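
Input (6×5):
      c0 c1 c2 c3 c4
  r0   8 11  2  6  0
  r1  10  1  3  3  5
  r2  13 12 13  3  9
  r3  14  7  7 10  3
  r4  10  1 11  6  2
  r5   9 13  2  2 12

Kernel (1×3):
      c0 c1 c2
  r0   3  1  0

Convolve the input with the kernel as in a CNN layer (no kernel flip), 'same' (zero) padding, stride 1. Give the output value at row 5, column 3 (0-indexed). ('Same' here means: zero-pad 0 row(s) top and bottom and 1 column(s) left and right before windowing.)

The receptive field on the zero-padded input at this output position is [2 2 12]. Elementwise product with the kernel and sum: 2·3 + 2·1.

8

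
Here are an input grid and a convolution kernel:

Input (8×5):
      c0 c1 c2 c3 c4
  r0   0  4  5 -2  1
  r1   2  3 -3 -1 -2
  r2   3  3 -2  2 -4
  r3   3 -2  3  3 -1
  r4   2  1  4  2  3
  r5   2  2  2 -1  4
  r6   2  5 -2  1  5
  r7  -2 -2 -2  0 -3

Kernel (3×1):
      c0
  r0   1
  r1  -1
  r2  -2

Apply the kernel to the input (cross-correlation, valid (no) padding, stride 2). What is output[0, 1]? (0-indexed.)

The receptive field on the input at this output position is [5 / -3 / -2]. Elementwise product with the kernel and sum: 5·1 + -3·-1 + -2·-2.

12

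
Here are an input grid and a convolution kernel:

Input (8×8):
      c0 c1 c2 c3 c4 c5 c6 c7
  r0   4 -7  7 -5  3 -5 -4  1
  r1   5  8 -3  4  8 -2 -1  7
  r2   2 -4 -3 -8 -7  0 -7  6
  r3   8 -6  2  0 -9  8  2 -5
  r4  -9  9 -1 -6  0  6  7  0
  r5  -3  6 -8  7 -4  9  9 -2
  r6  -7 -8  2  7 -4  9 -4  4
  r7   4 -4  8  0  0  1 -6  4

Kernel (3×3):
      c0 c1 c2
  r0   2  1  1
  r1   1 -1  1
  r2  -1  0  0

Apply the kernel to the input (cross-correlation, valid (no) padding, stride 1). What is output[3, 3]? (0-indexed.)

The receptive field on the input at this output position is [0 -9 8 / -6 0 6 / 7 -4 9]. Elementwise product with the kernel and sum: 0·2 + -9·1 + 8·1 + -6·1 + 0·-1 + 6·1 + 7·-1.

-8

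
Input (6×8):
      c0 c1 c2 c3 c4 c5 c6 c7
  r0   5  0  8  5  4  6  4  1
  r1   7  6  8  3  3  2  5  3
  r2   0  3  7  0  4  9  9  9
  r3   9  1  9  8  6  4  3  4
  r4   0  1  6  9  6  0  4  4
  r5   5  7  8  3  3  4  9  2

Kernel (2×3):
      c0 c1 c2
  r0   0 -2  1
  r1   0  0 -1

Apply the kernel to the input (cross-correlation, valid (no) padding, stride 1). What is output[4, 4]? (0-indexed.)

-5

The receptive field on the input at this output position is [6 0 4 / 3 4 9]. Elementwise product with the kernel and sum: 0·-2 + 4·1 + 9·-1.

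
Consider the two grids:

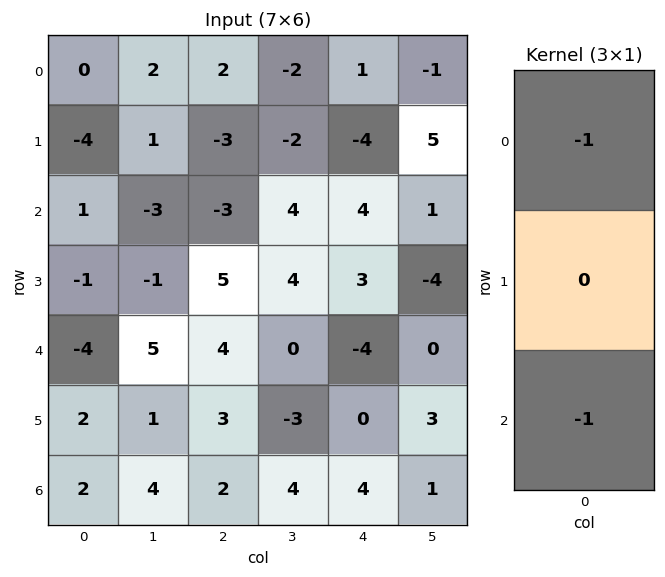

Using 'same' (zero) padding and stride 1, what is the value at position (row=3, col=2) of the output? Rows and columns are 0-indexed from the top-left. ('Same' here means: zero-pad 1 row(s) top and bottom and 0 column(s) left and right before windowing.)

The receptive field on the zero-padded input at this output position is [-3 / 5 / 4]. Elementwise product with the kernel and sum: -3·-1 + 4·-1.

-1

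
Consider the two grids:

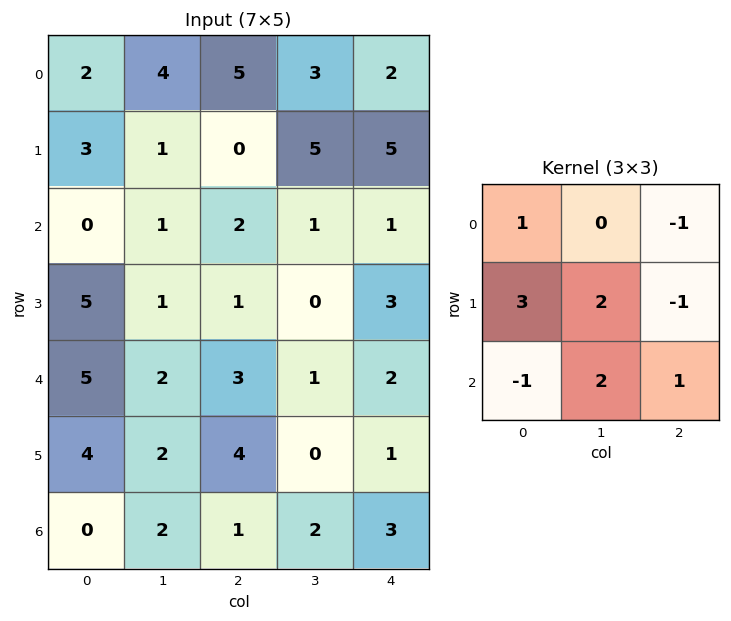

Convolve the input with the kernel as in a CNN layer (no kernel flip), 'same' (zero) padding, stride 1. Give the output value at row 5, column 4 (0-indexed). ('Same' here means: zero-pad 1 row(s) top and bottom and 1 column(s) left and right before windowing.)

7

The receptive field on the zero-padded input at this output position is [1 2 0 / 0 1 0 / 2 3 0]. Elementwise product with the kernel and sum: 1·1 + 0·-1 + 0·3 + 1·2 + 0·-1 + 2·-1 + 3·2 + 0·1.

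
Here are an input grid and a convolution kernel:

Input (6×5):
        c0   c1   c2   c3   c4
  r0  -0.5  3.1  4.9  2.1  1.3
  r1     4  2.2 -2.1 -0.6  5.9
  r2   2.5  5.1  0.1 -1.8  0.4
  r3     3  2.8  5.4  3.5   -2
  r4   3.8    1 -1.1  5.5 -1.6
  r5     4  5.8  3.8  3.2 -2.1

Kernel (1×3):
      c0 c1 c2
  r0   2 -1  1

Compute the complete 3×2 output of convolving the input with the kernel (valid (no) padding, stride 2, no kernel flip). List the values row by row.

0.8 9
0 2.4
5.5 -9.3

Output[0,0]: The receptive field on the input at this output position is [-0.5 3.1 4.9]. Elementwise product with the kernel and sum: -0.5·2 + 3.1·-1 + 4.9·1.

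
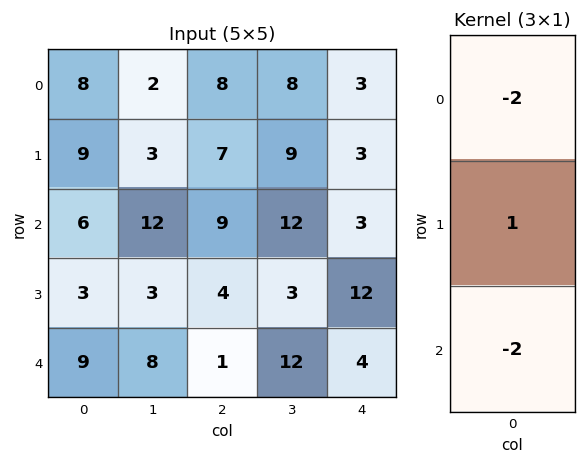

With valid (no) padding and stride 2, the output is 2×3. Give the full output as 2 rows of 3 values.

-19 -27 -9
-27 -16 -2

Output[0,0]: The receptive field on the input at this output position is [8 / 9 / 6]. Elementwise product with the kernel and sum: 8·-2 + 9·1 + 6·-2.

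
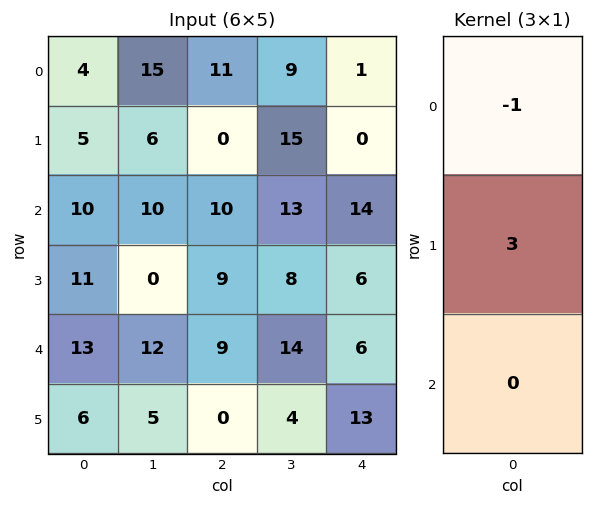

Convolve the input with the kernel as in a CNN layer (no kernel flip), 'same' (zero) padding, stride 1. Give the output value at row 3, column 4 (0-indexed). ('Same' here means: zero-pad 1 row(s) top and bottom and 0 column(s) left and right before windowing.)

The receptive field on the zero-padded input at this output position is [14 / 6 / 6]. Elementwise product with the kernel and sum: 14·-1 + 6·3.

4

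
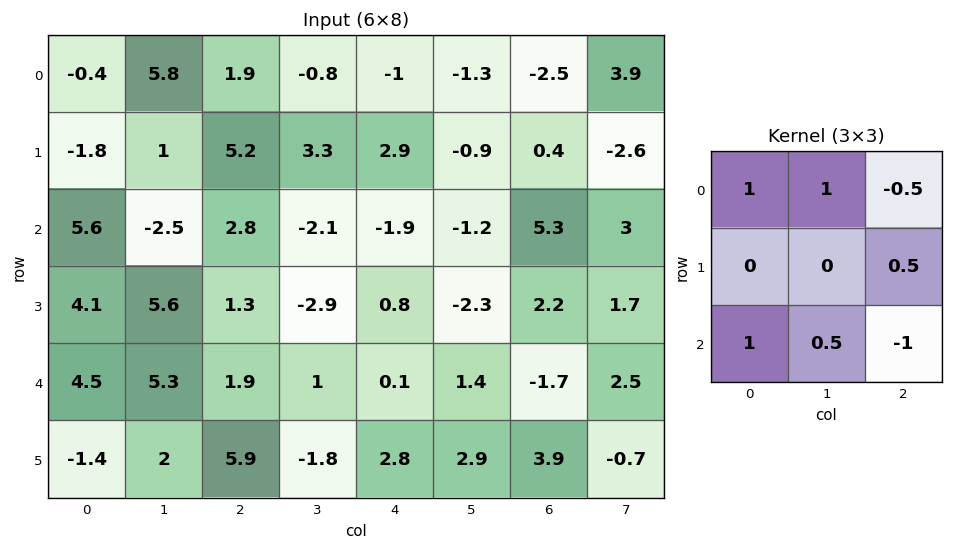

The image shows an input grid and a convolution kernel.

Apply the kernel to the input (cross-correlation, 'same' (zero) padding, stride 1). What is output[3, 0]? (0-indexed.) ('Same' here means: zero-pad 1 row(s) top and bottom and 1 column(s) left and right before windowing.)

6.6

The receptive field on the zero-padded input at this output position is [0 5.6 -2.5 / 0 4.1 5.6 / 0 4.5 5.3]. Elementwise product with the kernel and sum: 0·1 + 5.6·1 + -2.5·-0.5 + 5.6·0.5 + 0·1 + 4.5·0.5 + 5.3·-1.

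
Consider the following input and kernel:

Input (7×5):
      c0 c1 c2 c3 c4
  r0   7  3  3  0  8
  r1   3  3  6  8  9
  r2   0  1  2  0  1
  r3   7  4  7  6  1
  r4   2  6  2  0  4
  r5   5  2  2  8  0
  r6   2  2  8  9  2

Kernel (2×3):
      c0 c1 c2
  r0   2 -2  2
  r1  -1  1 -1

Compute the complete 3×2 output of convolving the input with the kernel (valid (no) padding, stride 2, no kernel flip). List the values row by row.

8 15
-8 4
-9 18

Output[0,0]: The receptive field on the input at this output position is [7 3 3 / 3 3 6]. Elementwise product with the kernel and sum: 7·2 + 3·-2 + 3·2 + 3·-1 + 3·1 + 6·-1.
Output[0,1]: The receptive field on the input at this output position is [3 0 8 / 6 8 9]. Elementwise product with the kernel and sum: 3·2 + 0·-2 + 8·2 + 6·-1 + 8·1 + 9·-1.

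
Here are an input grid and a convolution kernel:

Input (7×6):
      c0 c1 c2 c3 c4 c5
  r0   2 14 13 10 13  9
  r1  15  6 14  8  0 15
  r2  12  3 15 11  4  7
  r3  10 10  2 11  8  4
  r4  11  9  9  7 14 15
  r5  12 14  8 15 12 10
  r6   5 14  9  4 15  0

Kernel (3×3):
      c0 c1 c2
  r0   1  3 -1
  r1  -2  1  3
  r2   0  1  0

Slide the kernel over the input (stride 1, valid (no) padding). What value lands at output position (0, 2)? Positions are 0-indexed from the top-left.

21

The receptive field on the input at this output position is [13 10 13 / 14 8 0 / 15 11 4]. Elementwise product with the kernel and sum: 13·1 + 10·3 + 13·-1 + 14·-2 + 8·1 + 0·3 + 11·1.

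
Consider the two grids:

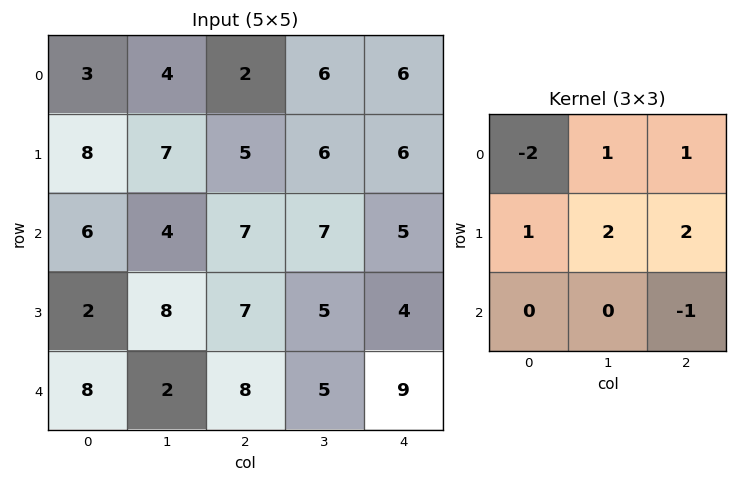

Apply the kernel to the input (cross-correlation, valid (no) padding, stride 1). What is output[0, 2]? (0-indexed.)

32

The receptive field on the input at this output position is [2 6 6 / 5 6 6 / 7 7 5]. Elementwise product with the kernel and sum: 2·-2 + 6·1 + 6·1 + 5·1 + 6·2 + 6·2 + 5·-1.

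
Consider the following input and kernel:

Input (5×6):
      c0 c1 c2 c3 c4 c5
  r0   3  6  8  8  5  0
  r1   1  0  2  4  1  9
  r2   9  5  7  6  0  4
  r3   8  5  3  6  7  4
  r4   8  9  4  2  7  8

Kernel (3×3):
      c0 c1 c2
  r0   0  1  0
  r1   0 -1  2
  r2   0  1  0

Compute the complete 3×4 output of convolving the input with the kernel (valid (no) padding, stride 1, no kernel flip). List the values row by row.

15 21 12 22
14 10 4 16
15 20 16 8

Output[0,0]: The receptive field on the input at this output position is [3 6 8 / 1 0 2 / 9 5 7]. Elementwise product with the kernel and sum: 6·1 + 0·-1 + 2·2 + 5·1.
Output[0,1]: The receptive field on the input at this output position is [6 8 8 / 0 2 4 / 5 7 6]. Elementwise product with the kernel and sum: 8·1 + 2·-1 + 4·2 + 7·1.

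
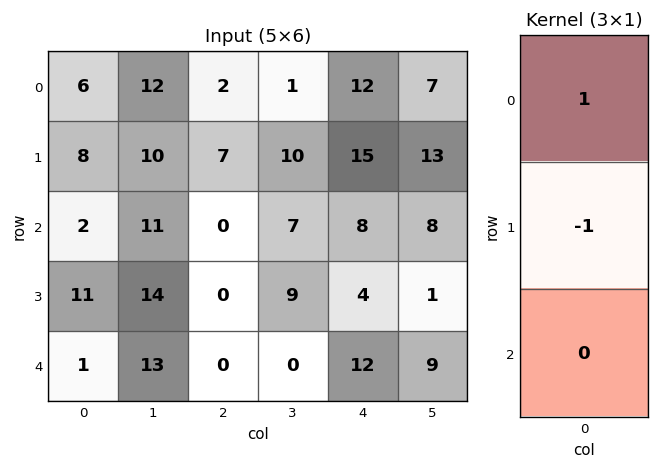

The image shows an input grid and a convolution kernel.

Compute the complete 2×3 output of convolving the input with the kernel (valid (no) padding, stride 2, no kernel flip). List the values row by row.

Output[0,0]: The receptive field on the input at this output position is [6 / 8 / 2]. Elementwise product with the kernel and sum: 6·1 + 8·-1.
Output[0,1]: The receptive field on the input at this output position is [2 / 7 / 0]. Elementwise product with the kernel and sum: 2·1 + 7·-1.

-2 -5 -3
-9 0 4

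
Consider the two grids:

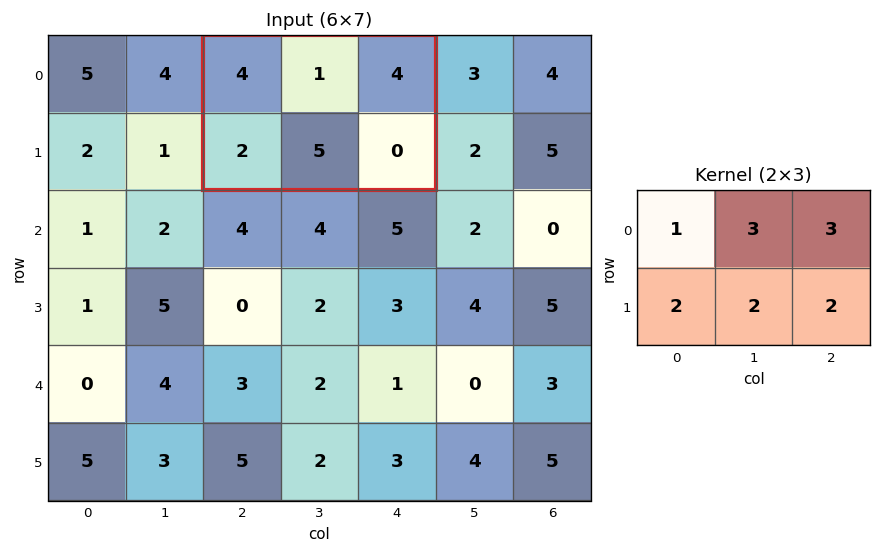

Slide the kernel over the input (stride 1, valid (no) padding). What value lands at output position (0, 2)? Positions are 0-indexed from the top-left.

The receptive field on the input at this output position is [4 1 4 / 2 5 0]. Elementwise product with the kernel and sum: 4·1 + 1·3 + 4·3 + 2·2 + 5·2 + 0·2.

33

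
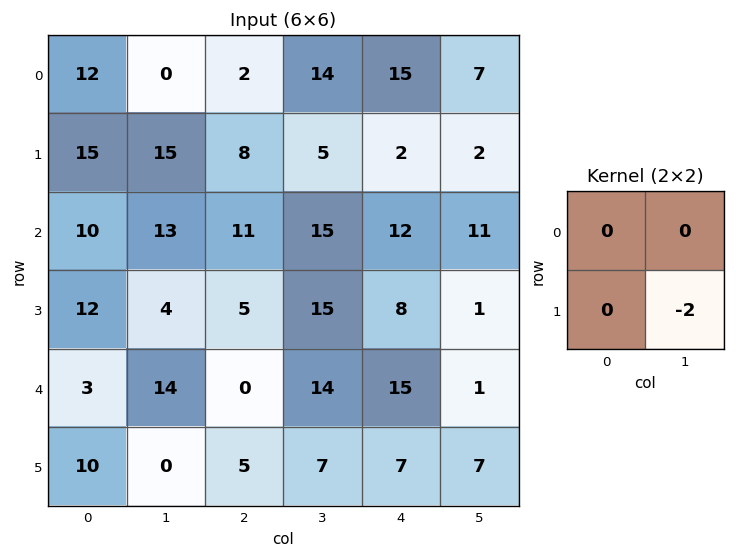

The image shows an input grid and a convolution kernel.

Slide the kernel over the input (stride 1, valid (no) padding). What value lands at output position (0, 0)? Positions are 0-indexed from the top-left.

-30

The receptive field on the input at this output position is [12 0 / 15 15]. Elementwise product with the kernel and sum: 15·-2.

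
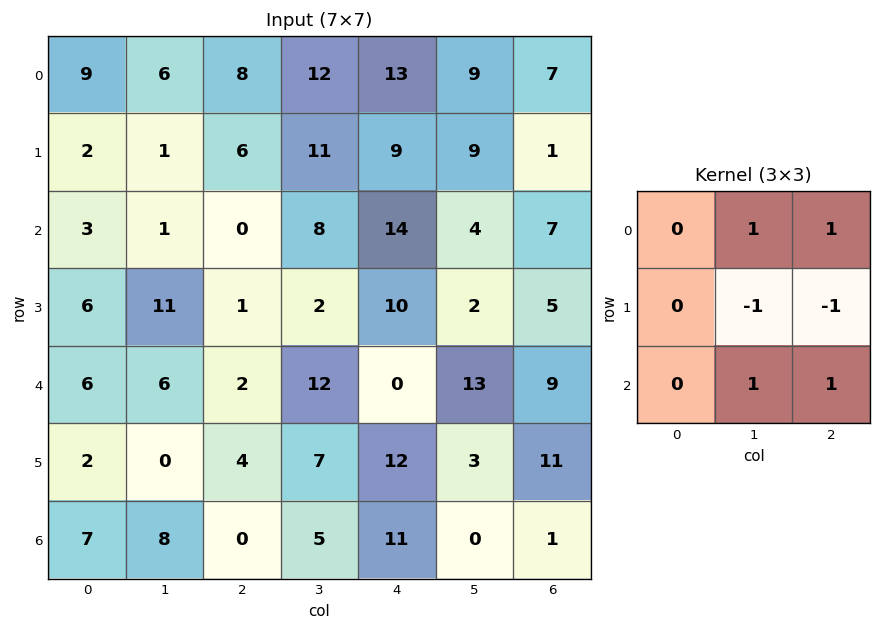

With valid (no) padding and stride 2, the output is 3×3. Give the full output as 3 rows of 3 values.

Output[0,0]: The receptive field on the input at this output position is [9 6 8 / 2 1 6 / 3 1 0]. Elementwise product with the kernel and sum: 6·1 + 8·1 + 1·-1 + 6·-1 + 1·1 + 0·1.
Output[0,1]: The receptive field on the input at this output position is [8 12 13 / 6 11 9 / 0 8 14]. Elementwise product with the kernel and sum: 12·1 + 13·1 + 11·-1 + 9·-1 + 8·1 + 14·1.

8 27 17
-3 22 26
12 9 9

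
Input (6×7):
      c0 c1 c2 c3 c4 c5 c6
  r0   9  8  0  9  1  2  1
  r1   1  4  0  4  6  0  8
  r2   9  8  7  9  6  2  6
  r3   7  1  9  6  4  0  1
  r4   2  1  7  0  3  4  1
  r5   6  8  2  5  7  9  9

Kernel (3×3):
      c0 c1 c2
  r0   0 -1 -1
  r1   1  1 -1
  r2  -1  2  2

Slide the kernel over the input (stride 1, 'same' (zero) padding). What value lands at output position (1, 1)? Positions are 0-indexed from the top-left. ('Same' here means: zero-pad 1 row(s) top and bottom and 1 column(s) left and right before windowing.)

The receptive field on the zero-padded input at this output position is [9 8 0 / 1 4 0 / 9 8 7]. Elementwise product with the kernel and sum: 8·-1 + 0·-1 + 1·1 + 4·1 + 0·-1 + 9·-1 + 8·2 + 7·2.

18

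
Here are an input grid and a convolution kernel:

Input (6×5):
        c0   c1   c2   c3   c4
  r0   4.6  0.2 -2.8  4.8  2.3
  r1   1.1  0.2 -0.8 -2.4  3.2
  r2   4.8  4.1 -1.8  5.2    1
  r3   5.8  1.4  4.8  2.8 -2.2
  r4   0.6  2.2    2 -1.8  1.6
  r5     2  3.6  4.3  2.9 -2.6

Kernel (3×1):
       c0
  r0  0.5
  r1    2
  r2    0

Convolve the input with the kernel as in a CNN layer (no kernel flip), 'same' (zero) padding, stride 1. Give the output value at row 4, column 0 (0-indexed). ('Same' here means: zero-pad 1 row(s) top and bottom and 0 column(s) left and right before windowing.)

4.1

The receptive field on the zero-padded input at this output position is [5.8 / 0.6 / 2]. Elementwise product with the kernel and sum: 5.8·0.5 + 0.6·2.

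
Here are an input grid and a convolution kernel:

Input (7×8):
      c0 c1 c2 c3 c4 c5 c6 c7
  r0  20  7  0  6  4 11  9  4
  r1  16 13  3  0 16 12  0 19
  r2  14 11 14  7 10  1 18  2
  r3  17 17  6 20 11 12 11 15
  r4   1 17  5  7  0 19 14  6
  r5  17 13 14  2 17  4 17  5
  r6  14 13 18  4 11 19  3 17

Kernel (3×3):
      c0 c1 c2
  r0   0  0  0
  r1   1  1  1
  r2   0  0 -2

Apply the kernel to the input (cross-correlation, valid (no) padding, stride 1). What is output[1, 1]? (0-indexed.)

The receptive field on the input at this output position is [13 3 0 / 11 14 7 / 17 6 20]. Elementwise product with the kernel and sum: 11·1 + 14·1 + 7·1 + 20·-2.

-8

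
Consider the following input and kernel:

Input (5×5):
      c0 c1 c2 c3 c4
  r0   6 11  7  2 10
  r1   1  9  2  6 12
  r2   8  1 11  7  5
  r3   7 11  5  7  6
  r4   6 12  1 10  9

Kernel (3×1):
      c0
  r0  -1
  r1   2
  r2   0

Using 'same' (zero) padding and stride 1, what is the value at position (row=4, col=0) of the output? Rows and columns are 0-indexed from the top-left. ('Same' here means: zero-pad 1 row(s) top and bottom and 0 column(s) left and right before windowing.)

5

The receptive field on the zero-padded input at this output position is [7 / 6 / 0]. Elementwise product with the kernel and sum: 7·-1 + 6·2.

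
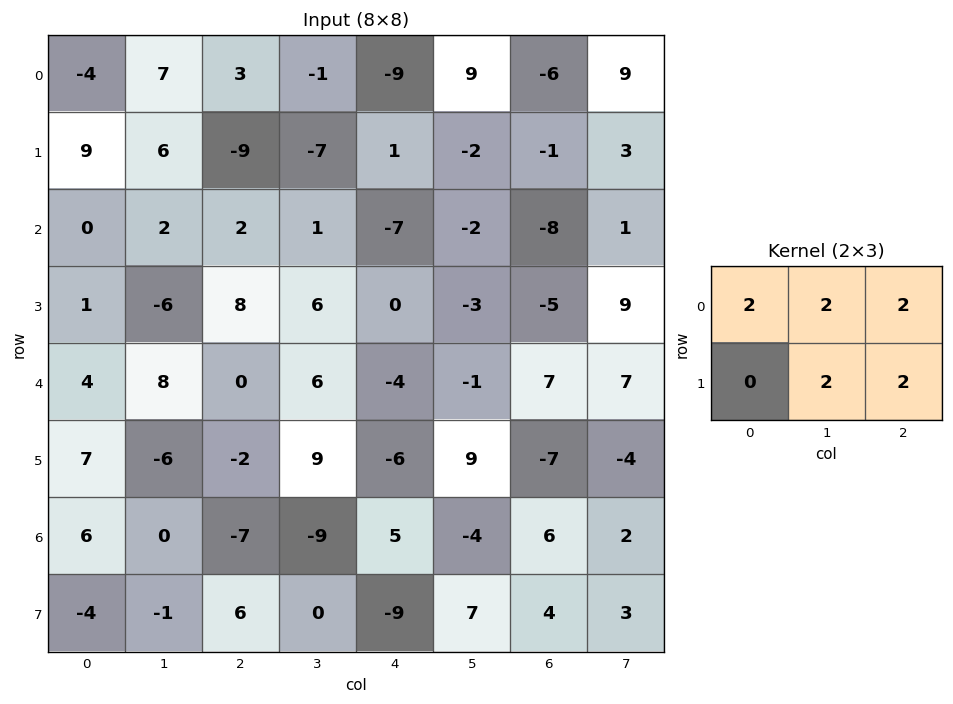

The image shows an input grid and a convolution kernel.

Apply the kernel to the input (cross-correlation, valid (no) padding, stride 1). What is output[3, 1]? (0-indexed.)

28

The receptive field on the input at this output position is [-6 8 6 / 8 0 6]. Elementwise product with the kernel and sum: -6·2 + 8·2 + 6·2 + 0·2 + 6·2.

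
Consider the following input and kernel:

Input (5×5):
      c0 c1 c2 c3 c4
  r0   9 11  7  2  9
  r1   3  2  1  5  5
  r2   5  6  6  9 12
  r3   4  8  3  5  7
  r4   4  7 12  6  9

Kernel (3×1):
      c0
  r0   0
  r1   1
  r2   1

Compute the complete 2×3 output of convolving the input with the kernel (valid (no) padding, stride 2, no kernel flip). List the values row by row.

Output[0,0]: The receptive field on the input at this output position is [9 / 3 / 5]. Elementwise product with the kernel and sum: 3·1 + 5·1.
Output[0,1]: The receptive field on the input at this output position is [7 / 1 / 6]. Elementwise product with the kernel and sum: 1·1 + 6·1.

8 7 17
8 15 16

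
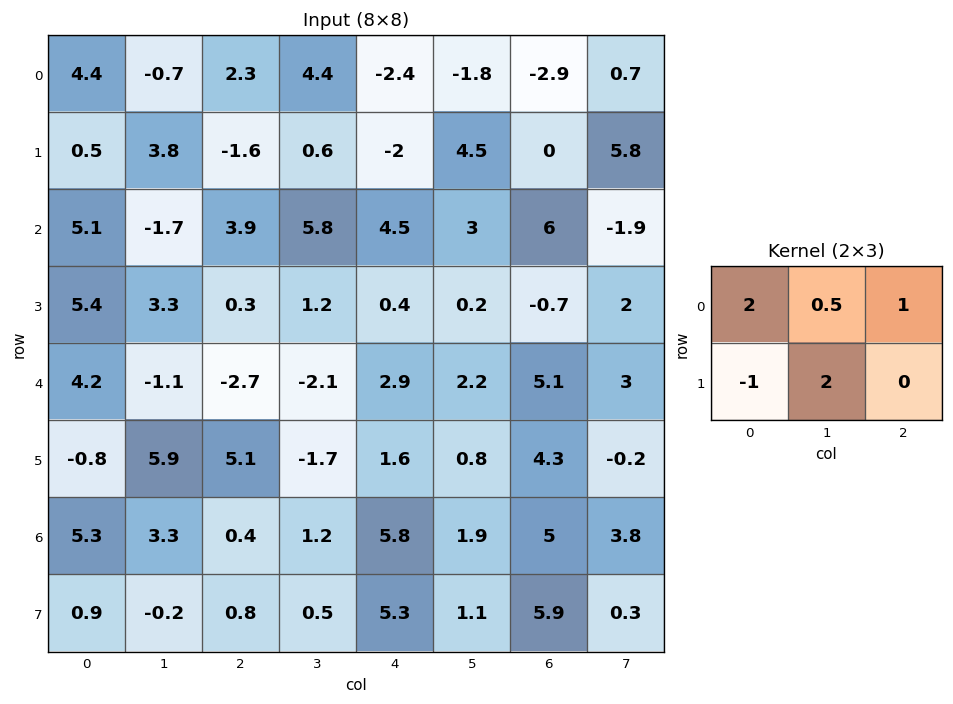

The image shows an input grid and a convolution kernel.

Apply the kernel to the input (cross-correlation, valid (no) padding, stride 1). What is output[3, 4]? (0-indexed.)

1.7

The receptive field on the input at this output position is [0.4 0.2 -0.7 / 2.9 2.2 5.1]. Elementwise product with the kernel and sum: 0.4·2 + 0.2·0.5 + -0.7·1 + 2.9·-1 + 2.2·2.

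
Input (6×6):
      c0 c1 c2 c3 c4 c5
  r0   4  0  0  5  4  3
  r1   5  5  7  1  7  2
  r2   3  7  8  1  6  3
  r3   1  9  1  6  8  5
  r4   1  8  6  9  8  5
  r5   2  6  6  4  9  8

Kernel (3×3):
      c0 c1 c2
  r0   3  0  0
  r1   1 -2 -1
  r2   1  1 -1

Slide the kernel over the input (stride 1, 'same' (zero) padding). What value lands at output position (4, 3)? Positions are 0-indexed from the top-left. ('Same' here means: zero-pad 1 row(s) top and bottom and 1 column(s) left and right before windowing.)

The receptive field on the zero-padded input at this output position is [1 6 8 / 6 9 8 / 6 4 9]. Elementwise product with the kernel and sum: 1·3 + 6·1 + 9·-2 + 8·-1 + 6·1 + 4·1 + 9·-1.

-16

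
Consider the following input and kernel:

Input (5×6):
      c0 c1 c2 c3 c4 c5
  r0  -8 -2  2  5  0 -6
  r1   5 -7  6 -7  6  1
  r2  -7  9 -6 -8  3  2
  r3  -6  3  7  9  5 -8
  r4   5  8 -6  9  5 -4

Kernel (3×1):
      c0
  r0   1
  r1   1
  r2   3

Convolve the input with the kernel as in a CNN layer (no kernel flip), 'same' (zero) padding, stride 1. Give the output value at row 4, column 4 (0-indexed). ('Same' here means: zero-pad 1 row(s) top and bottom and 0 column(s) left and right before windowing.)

The receptive field on the zero-padded input at this output position is [5 / 5 / 0]. Elementwise product with the kernel and sum: 5·1 + 5·1 + 0·3.

10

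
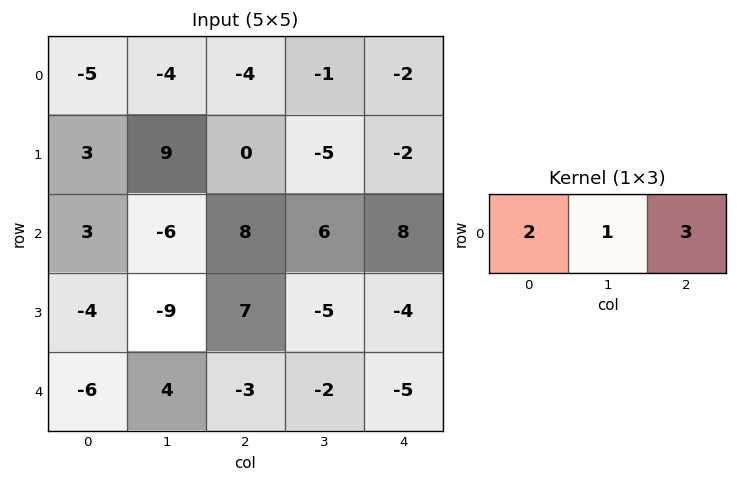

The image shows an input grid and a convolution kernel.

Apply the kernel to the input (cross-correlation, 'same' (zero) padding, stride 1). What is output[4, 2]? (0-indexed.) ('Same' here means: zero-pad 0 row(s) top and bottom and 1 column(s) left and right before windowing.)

-1

The receptive field on the zero-padded input at this output position is [4 -3 -2]. Elementwise product with the kernel and sum: 4·2 + -3·1 + -2·3.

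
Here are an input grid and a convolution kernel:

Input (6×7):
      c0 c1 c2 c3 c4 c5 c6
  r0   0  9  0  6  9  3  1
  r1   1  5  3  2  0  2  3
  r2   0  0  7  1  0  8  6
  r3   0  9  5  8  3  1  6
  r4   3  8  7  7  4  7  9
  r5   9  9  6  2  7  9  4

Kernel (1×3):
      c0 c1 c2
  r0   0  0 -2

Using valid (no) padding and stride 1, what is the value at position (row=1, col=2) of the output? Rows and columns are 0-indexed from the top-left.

The receptive field on the input at this output position is [3 2 0]. Elementwise product with the kernel and sum: 0·-2.

0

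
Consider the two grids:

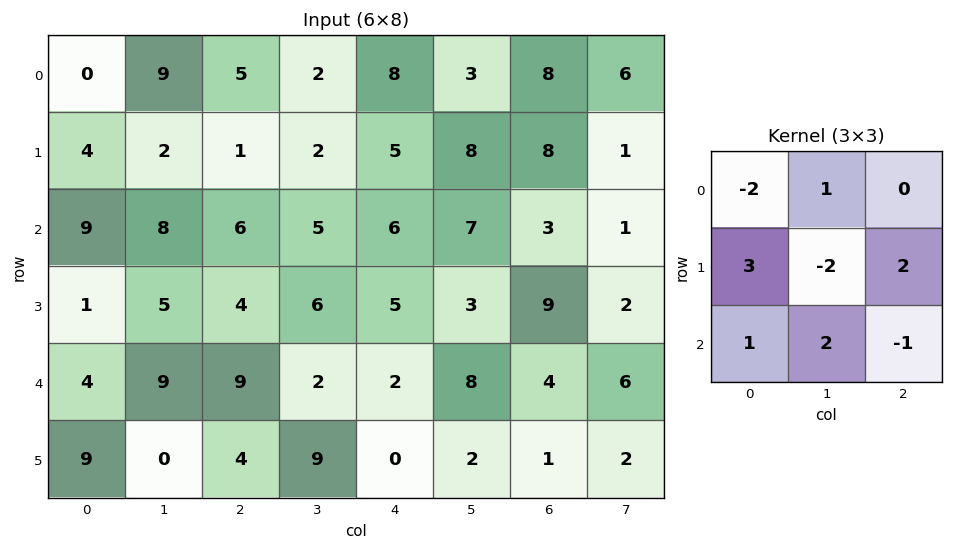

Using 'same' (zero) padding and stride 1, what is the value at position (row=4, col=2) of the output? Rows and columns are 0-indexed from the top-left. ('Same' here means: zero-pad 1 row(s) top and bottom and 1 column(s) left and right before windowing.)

The receptive field on the zero-padded input at this output position is [5 4 6 / 9 9 2 / 0 4 9]. Elementwise product with the kernel and sum: 5·-2 + 4·1 + 9·3 + 9·-2 + 2·2 + 0·1 + 4·2 + 9·-1.

6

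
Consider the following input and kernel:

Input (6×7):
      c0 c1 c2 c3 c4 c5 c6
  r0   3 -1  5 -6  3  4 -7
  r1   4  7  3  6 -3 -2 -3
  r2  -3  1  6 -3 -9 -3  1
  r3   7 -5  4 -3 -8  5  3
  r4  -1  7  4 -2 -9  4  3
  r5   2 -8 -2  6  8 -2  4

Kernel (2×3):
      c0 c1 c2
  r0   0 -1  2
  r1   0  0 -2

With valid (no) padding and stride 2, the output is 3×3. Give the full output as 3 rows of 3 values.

5 18 -12
3 1 -1
5 -32 -6

Output[0,0]: The receptive field on the input at this output position is [3 -1 5 / 4 7 3]. Elementwise product with the kernel and sum: -1·-1 + 5·2 + 3·-2.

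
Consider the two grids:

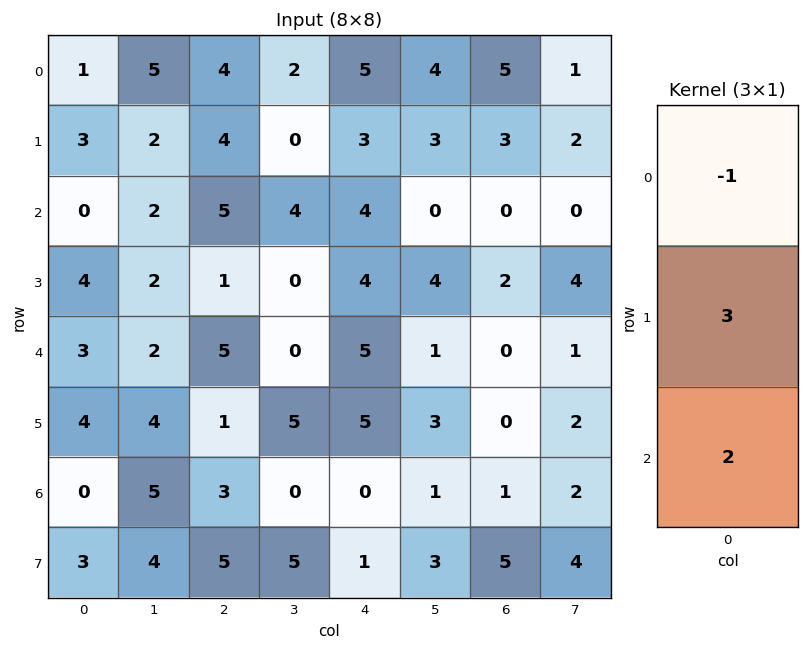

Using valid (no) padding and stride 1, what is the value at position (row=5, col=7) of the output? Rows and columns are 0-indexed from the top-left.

12

The receptive field on the input at this output position is [2 / 2 / 4]. Elementwise product with the kernel and sum: 2·-1 + 2·3 + 4·2.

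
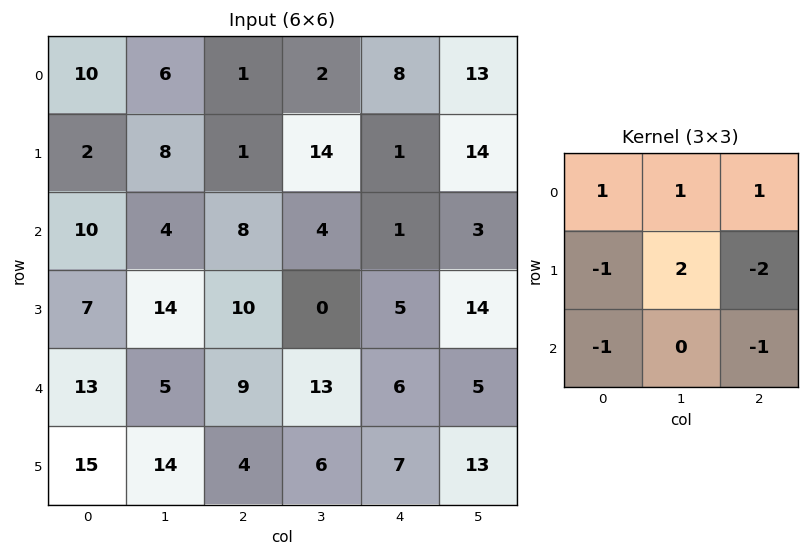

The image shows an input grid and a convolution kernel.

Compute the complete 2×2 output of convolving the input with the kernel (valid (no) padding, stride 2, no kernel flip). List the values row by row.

Output[0,0]: The receptive field on the input at this output position is [10 6 1 / 2 8 1 / 10 4 8]. Elementwise product with the kernel and sum: 10·1 + 6·1 + 1·1 + 2·-1 + 8·2 + 1·-2 + 10·-1 + 8·-1.

11 27
1 -22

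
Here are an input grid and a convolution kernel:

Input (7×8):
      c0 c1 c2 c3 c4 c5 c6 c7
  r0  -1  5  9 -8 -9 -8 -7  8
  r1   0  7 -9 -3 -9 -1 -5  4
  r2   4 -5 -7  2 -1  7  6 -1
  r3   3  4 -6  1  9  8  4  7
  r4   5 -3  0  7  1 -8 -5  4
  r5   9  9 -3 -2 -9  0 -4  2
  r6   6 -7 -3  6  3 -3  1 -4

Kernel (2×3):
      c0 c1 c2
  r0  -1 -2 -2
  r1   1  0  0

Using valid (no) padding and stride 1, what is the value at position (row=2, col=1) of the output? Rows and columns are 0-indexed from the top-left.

19

The receptive field on the input at this output position is [-5 -7 2 / 4 -6 1]. Elementwise product with the kernel and sum: -5·-1 + -7·-2 + 2·-2 + 4·1.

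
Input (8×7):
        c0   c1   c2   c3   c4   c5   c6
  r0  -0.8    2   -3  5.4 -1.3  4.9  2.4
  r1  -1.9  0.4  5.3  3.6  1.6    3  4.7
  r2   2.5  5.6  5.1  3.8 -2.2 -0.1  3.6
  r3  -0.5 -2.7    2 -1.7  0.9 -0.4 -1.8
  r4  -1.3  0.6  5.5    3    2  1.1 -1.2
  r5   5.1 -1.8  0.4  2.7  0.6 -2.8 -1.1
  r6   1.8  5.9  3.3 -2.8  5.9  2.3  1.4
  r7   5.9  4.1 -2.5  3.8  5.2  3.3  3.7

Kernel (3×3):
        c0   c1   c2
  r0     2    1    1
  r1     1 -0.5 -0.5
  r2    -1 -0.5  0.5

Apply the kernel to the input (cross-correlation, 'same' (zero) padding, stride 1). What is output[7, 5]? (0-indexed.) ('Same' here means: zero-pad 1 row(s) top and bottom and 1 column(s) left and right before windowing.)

17.2

The receptive field on the zero-padded input at this output position is [5.9 2.3 1.4 / 5.2 3.3 3.7 / 0 0 0]. Elementwise product with the kernel and sum: 5.9·2 + 2.3·1 + 1.4·1 + 5.2·1 + 3.3·-0.5 + 3.7·-0.5 + 0·-1 + 0·-0.5 + 0·0.5.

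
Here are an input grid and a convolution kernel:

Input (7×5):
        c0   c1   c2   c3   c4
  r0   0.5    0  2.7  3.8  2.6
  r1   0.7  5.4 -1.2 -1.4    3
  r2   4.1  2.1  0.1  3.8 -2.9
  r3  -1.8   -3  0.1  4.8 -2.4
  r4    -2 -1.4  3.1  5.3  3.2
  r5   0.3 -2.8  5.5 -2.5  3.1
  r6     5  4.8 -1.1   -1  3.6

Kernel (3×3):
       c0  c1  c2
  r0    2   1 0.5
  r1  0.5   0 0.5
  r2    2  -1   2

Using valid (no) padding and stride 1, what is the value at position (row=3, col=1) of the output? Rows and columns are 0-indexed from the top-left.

The receptive field on the input at this output position is [-3 0.1 4.8 / -1.4 3.1 5.3 / -2.8 5.5 -2.5]. Elementwise product with the kernel and sum: -3·2 + 0.1·1 + 4.8·0.5 + -1.4·0.5 + 5.3·0.5 + -2.8·2 + 5.5·-1 + -2.5·2.

-17.65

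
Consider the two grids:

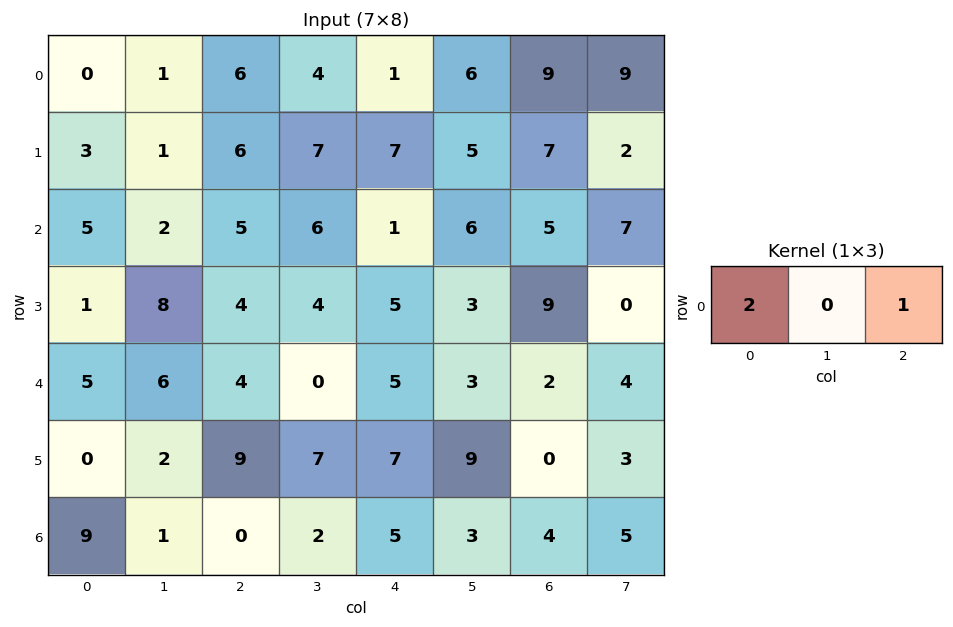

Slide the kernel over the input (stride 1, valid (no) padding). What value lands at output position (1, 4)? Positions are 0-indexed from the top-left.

The receptive field on the input at this output position is [7 5 7]. Elementwise product with the kernel and sum: 7·2 + 7·1.

21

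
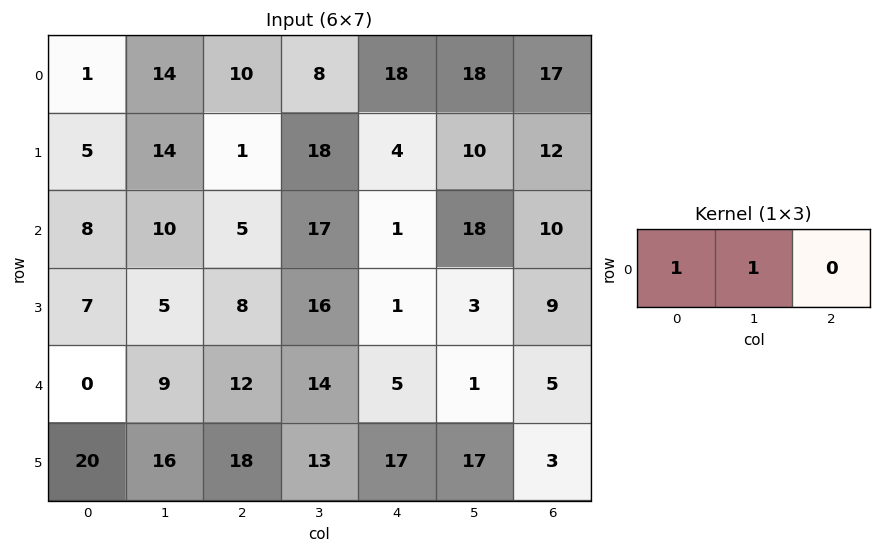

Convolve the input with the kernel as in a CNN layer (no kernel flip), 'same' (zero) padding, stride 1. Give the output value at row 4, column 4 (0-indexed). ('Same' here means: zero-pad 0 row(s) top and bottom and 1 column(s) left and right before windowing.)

The receptive field on the zero-padded input at this output position is [14 5 1]. Elementwise product with the kernel and sum: 14·1 + 5·1.

19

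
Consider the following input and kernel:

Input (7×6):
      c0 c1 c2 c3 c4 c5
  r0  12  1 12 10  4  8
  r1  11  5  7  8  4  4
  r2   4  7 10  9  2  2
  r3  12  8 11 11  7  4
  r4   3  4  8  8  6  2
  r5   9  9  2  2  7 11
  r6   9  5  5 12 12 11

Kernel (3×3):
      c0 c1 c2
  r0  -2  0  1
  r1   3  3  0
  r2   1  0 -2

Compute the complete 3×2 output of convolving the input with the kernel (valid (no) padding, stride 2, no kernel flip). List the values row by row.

Output[0,0]: The receptive field on the input at this output position is [12 1 12 / 11 5 7 / 4 7 10]. Elementwise product with the kernel and sum: 12·-2 + 12·1 + 11·3 + 5·3 + 4·1 + 10·-2.
Output[0,1]: The receptive field on the input at this output position is [12 10 4 / 7 8 4 / 10 9 2]. Elementwise product with the kernel and sum: 12·-2 + 4·1 + 7·3 + 8·3 + 10·1 + 2·-2.

20 31
49 44
55 -17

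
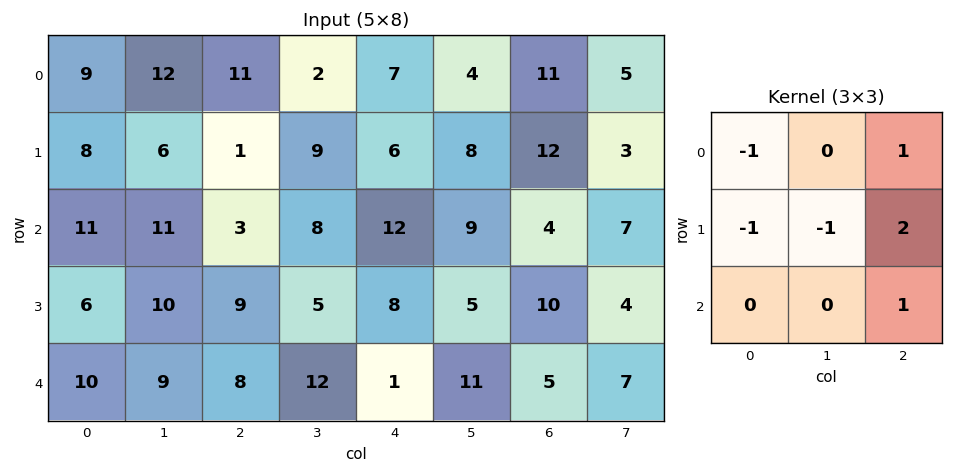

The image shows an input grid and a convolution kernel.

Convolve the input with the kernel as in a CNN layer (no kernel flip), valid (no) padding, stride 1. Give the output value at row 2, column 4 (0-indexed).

4

The receptive field on the input at this output position is [12 9 4 / 8 5 10 / 1 11 5]. Elementwise product with the kernel and sum: 12·-1 + 4·1 + 8·-1 + 5·-1 + 10·2 + 5·1.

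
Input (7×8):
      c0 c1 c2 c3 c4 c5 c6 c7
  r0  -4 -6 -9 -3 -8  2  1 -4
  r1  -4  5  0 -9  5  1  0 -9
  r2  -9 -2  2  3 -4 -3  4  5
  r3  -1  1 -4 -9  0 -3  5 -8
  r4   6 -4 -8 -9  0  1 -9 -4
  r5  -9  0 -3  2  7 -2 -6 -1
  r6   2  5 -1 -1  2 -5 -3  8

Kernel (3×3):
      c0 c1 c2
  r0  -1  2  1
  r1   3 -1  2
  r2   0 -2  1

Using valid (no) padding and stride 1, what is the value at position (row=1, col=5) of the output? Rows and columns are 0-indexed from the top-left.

The receptive field on the input at this output position is [1 0 -9 / -3 4 5 / -3 5 -8]. Elementwise product with the kernel and sum: 1·-1 + 0·2 + -9·1 + -3·3 + 4·-1 + 5·2 + 5·-2 + -8·1.

-31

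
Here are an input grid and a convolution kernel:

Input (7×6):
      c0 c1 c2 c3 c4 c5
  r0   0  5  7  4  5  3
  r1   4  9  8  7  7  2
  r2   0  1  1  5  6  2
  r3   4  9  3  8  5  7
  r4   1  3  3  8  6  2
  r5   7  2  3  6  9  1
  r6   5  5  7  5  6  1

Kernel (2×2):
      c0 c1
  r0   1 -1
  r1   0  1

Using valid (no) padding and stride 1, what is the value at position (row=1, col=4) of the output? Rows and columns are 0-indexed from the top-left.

7

The receptive field on the input at this output position is [7 2 / 6 2]. Elementwise product with the kernel and sum: 7·1 + 2·-1 + 2·1.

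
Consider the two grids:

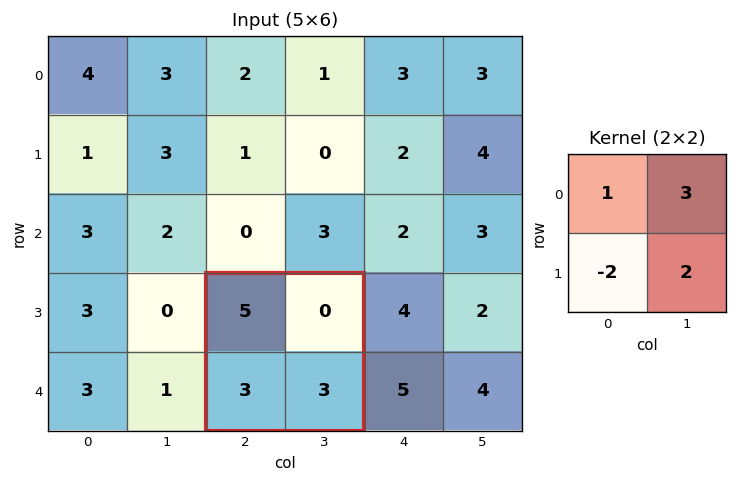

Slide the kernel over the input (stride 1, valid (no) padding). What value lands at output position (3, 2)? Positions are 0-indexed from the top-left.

5

The receptive field on the input at this output position is [5 0 / 3 3]. Elementwise product with the kernel and sum: 5·1 + 0·3 + 3·-2 + 3·2.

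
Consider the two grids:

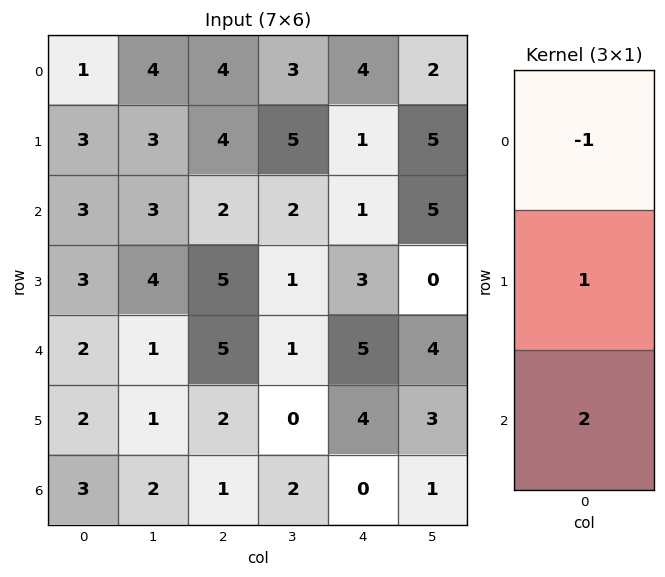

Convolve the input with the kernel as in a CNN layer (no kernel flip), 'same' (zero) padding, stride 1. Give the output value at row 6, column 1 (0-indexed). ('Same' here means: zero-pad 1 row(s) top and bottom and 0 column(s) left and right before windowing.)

The receptive field on the zero-padded input at this output position is [1 / 2 / 0]. Elementwise product with the kernel and sum: 1·-1 + 2·1 + 0·2.

1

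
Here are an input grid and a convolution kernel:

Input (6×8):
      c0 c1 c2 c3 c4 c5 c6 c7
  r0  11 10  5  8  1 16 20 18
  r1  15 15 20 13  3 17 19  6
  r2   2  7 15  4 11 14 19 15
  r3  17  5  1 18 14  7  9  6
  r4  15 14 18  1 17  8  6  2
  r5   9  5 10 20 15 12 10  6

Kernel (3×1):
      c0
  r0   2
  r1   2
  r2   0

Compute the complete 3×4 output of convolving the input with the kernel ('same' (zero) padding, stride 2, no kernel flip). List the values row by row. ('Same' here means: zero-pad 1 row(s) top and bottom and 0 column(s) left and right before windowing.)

22 10 2 40
34 70 28 76
64 38 62 30

Output[0,0]: The receptive field on the zero-padded input at this output position is [0 / 11 / 15]. Elementwise product with the kernel and sum: 0·2 + 11·2.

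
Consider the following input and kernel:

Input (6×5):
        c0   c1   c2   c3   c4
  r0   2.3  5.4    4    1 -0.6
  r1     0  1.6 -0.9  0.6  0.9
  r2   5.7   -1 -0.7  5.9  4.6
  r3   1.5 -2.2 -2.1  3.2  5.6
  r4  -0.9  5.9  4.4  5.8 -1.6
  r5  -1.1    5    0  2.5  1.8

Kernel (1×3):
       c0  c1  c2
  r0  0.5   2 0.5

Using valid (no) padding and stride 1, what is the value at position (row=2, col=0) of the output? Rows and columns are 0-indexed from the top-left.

0.5

The receptive field on the input at this output position is [5.7 -1 -0.7]. Elementwise product with the kernel and sum: 5.7·0.5 + -1·2 + -0.7·0.5.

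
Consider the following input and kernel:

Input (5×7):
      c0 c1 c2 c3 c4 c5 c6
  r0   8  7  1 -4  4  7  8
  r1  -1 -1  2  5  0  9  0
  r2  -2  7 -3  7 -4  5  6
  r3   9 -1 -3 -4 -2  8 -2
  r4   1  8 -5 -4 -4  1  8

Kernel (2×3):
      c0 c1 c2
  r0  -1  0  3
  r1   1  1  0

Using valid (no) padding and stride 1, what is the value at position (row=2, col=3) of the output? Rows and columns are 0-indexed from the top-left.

The receptive field on the input at this output position is [7 -4 5 / -4 -2 8]. Elementwise product with the kernel and sum: 7·-1 + 5·3 + -4·1 + -2·1.

2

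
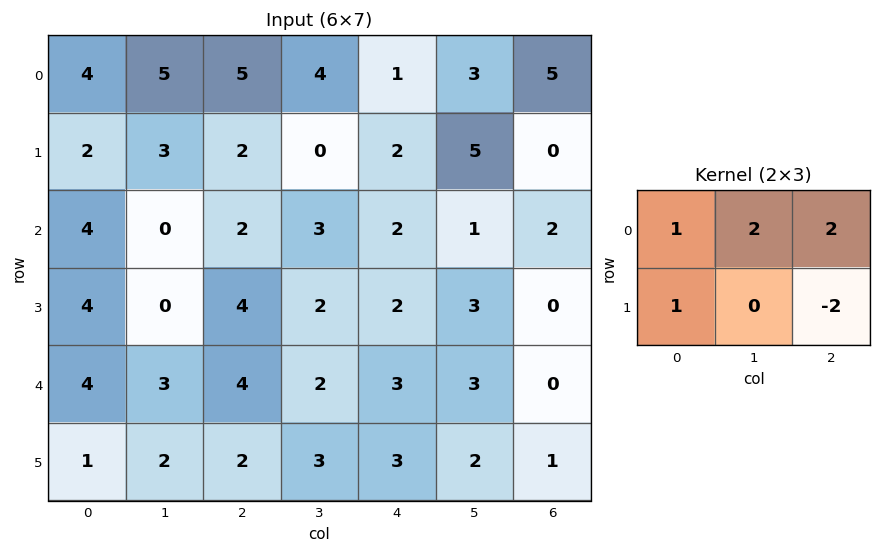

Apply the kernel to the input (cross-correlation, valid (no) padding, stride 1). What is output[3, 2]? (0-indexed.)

10

The receptive field on the input at this output position is [4 2 2 / 4 2 3]. Elementwise product with the kernel and sum: 4·1 + 2·2 + 2·2 + 4·1 + 3·-2.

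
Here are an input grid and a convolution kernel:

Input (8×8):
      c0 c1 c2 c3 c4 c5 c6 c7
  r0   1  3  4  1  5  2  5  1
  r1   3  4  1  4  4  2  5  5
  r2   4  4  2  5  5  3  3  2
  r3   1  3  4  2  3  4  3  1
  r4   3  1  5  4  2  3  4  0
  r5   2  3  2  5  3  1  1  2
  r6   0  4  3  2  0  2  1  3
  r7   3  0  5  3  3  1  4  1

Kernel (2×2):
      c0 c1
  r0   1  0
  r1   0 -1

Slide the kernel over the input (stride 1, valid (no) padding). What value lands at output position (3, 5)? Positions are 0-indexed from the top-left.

The receptive field on the input at this output position is [4 3 / 3 4]. Elementwise product with the kernel and sum: 4·1 + 4·-1.

0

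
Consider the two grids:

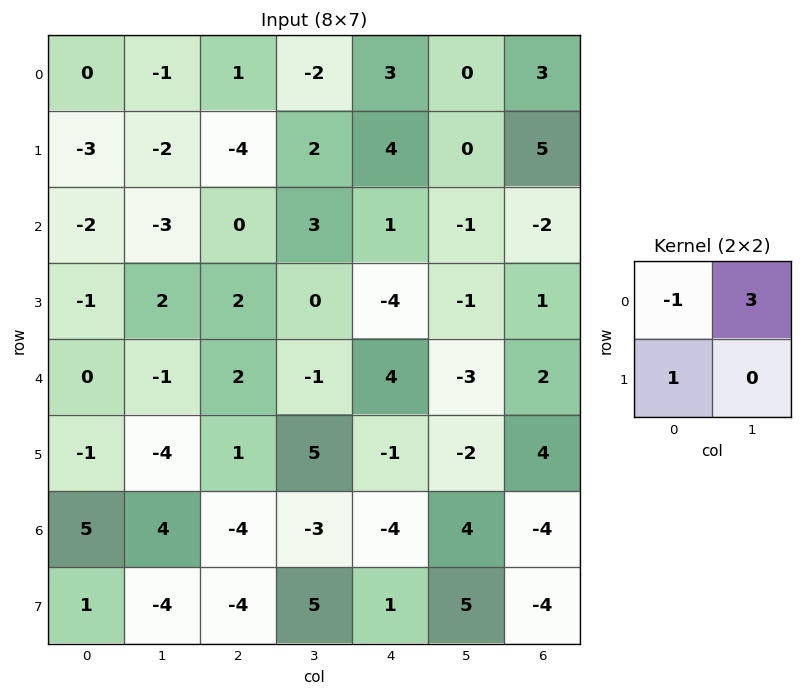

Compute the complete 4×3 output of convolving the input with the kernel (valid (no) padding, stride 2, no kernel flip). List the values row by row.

-6 -11 1
-8 11 -8
-4 -4 -14
8 -9 17

Output[0,0]: The receptive field on the input at this output position is [0 -1 / -3 -2]. Elementwise product with the kernel and sum: 0·-1 + -1·3 + -3·1.
Output[0,1]: The receptive field on the input at this output position is [1 -2 / -4 2]. Elementwise product with the kernel and sum: 1·-1 + -2·3 + -4·1.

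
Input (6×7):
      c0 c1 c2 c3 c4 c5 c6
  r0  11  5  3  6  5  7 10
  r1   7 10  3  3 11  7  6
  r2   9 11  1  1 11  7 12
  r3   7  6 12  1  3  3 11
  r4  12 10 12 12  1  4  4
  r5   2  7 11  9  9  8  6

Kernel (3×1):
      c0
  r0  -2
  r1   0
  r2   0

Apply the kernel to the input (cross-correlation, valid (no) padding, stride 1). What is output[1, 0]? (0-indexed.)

The receptive field on the input at this output position is [7 / 9 / 7]. Elementwise product with the kernel and sum: 7·-2.

-14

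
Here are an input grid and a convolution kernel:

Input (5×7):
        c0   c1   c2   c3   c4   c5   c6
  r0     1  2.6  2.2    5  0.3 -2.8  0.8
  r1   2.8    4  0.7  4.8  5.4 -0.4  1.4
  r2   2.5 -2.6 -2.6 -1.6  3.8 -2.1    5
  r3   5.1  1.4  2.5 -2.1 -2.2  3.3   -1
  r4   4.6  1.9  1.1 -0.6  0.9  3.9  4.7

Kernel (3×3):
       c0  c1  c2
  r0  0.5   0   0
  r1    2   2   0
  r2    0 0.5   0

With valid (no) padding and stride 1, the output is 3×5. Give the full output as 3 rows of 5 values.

12.8 9.4 11.3 24.8 9.1
1.9 -7.15 -9.1 5.7 7.75
15.2 7.05 -0.8 -8.95 6.05

Output[0,0]: The receptive field on the input at this output position is [1 2.6 2.2 / 2.8 4 0.7 / 2.5 -2.6 -2.6]. Elementwise product with the kernel and sum: 1·0.5 + 2.8·2 + 4·2 + -2.6·0.5.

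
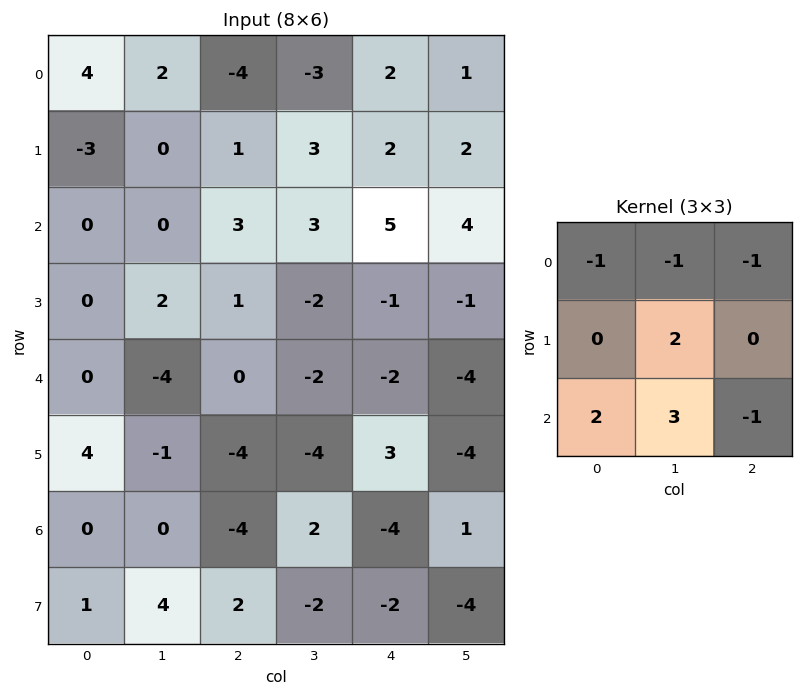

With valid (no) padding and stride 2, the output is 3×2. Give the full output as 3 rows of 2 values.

Output[0,0]: The receptive field on the input at this output position is [4 2 -4 / -3 0 1 / 0 0 3]. Elementwise product with the kernel and sum: 4·-1 + 2·-1 + -4·-1 + 0·2 + 0·2 + 0·3 + 3·-1.
Output[0,1]: The receptive field on the input at this output position is [-4 -3 2 / 1 3 2 / 3 3 5]. Elementwise product with the kernel and sum: -4·-1 + -3·-1 + 2·-1 + 3·2 + 3·2 + 3·3 + 5·-1.

-5 21
-11 -19
6 -2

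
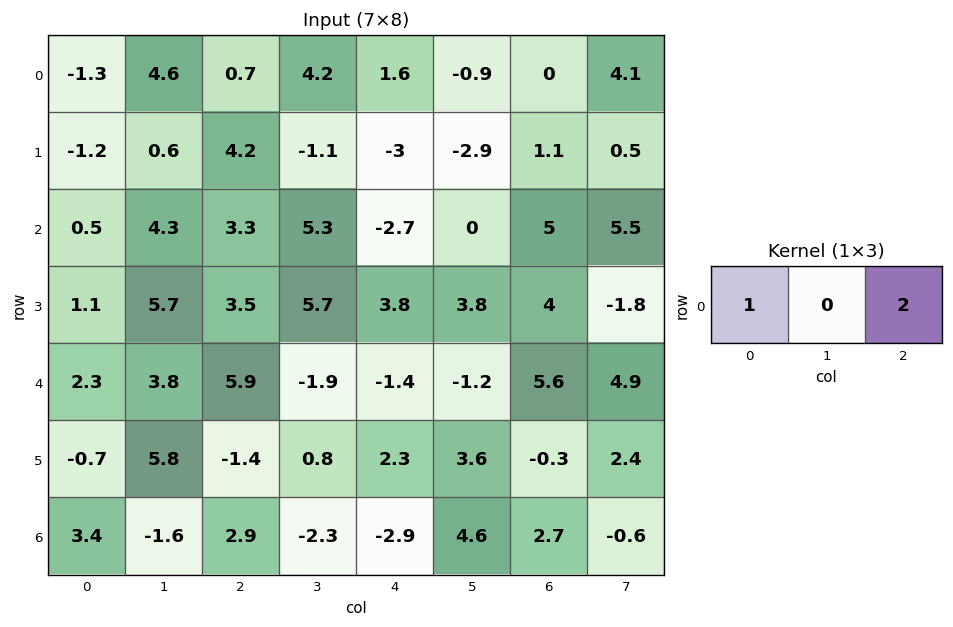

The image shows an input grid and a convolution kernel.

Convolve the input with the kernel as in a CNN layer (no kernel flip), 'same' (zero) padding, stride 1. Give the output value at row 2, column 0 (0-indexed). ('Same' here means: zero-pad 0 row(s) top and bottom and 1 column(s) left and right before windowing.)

8.6

The receptive field on the zero-padded input at this output position is [0 0.5 4.3]. Elementwise product with the kernel and sum: 0·1 + 4.3·2.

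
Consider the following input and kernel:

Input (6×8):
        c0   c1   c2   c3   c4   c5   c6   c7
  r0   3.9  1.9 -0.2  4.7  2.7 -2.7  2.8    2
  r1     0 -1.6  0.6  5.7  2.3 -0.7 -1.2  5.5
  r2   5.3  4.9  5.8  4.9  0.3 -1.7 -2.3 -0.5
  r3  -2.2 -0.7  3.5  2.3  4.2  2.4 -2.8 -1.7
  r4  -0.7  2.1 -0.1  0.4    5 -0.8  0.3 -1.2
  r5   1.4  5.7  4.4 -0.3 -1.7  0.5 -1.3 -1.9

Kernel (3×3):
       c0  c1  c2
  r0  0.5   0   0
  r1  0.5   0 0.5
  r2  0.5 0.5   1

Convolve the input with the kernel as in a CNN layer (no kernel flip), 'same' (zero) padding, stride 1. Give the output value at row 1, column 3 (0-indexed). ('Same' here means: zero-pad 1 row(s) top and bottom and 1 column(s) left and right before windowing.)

The receptive field on the zero-padded input at this output position is [-0.2 4.7 2.7 / 0.6 5.7 2.3 / 5.8 4.9 0.3]. Elementwise product with the kernel and sum: -0.2·0.5 + 0.6·0.5 + 2.3·0.5 + 5.8·0.5 + 4.9·0.5 + 0.3·1.

7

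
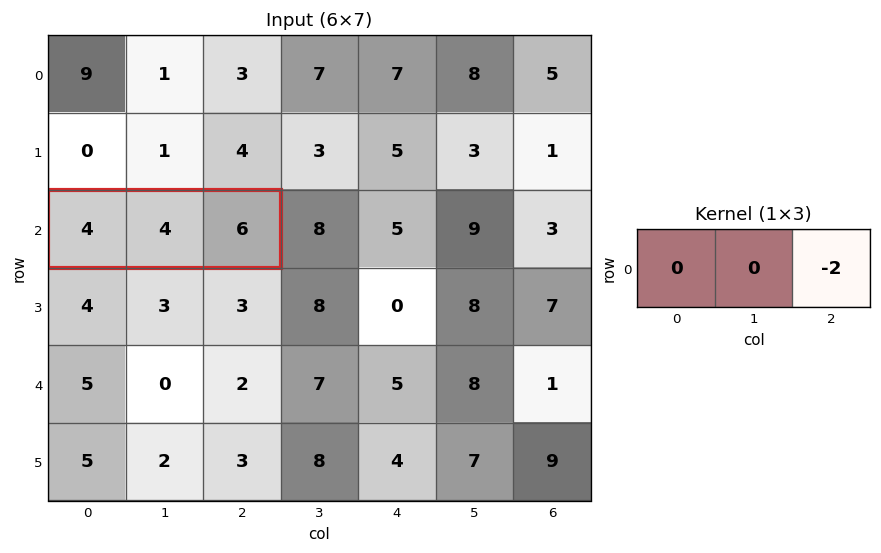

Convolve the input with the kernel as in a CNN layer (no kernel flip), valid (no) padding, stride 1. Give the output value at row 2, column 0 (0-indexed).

The receptive field on the input at this output position is [4 4 6]. Elementwise product with the kernel and sum: 6·-2.

-12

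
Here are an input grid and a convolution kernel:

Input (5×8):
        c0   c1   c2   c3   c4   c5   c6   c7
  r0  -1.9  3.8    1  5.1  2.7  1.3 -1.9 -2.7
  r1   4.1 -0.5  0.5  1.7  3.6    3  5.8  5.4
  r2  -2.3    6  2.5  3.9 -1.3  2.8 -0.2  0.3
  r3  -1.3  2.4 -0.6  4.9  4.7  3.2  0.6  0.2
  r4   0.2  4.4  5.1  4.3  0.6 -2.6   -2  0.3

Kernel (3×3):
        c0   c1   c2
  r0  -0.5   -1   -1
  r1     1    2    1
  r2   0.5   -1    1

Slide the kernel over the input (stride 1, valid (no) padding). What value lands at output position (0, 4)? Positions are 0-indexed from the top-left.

The receptive field on the input at this output position is [2.7 1.3 -1.9 / 3.6 3 5.8 / -1.3 2.8 -0.2]. Elementwise product with the kernel and sum: 2.7·-0.5 + 1.3·-1 + -1.9·-1 + 3.6·1 + 3·2 + 5.8·1 + -1.3·0.5 + 2.8·-1 + -0.2·1.

11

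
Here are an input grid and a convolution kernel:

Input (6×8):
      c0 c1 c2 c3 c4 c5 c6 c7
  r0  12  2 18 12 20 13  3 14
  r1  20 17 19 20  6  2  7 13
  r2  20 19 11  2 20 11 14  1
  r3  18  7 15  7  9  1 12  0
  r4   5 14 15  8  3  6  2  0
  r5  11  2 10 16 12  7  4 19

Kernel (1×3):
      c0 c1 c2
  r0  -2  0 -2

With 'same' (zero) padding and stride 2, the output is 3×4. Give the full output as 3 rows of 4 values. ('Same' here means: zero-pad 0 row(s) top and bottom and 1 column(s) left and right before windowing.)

-4 -28 -50 -54
-38 -42 -26 -24
-28 -44 -28 -12

Output[0,0]: The receptive field on the zero-padded input at this output position is [0 12 2]. Elementwise product with the kernel and sum: 0·-2 + 2·-2.
Output[0,1]: The receptive field on the zero-padded input at this output position is [2 18 12]. Elementwise product with the kernel and sum: 2·-2 + 12·-2.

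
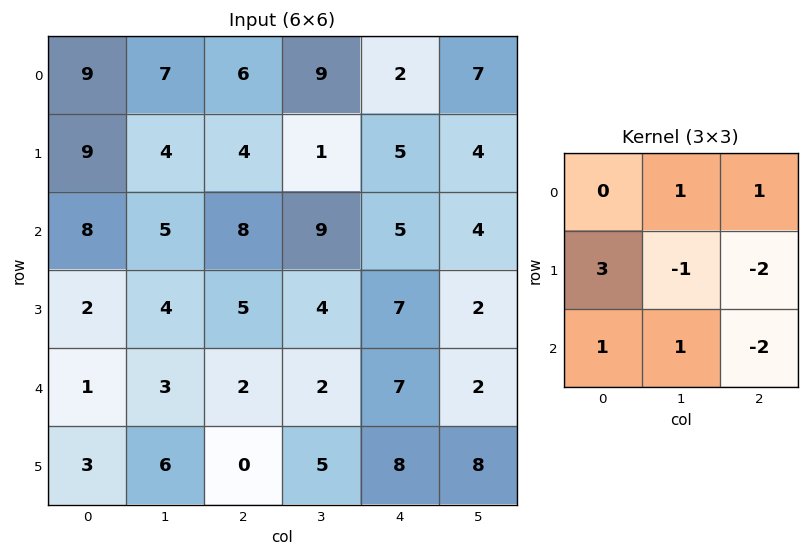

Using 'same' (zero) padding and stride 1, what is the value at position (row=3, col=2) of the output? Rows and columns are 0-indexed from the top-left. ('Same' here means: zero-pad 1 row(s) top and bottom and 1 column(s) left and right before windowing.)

The receptive field on the zero-padded input at this output position is [5 8 9 / 4 5 4 / 3 2 2]. Elementwise product with the kernel and sum: 8·1 + 9·1 + 4·3 + 5·-1 + 4·-2 + 3·1 + 2·1 + 2·-2.

17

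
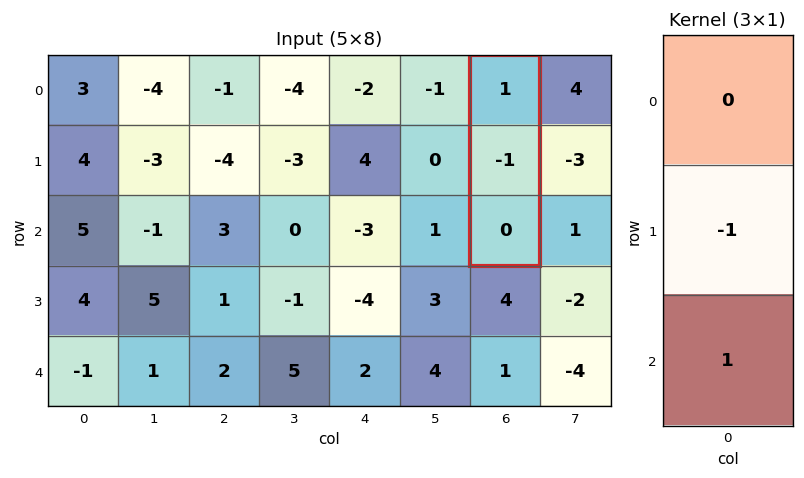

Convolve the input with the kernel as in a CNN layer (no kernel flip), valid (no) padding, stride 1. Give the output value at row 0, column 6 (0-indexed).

The receptive field on the input at this output position is [1 / -1 / 0]. Elementwise product with the kernel and sum: -1·-1 + 0·1.

1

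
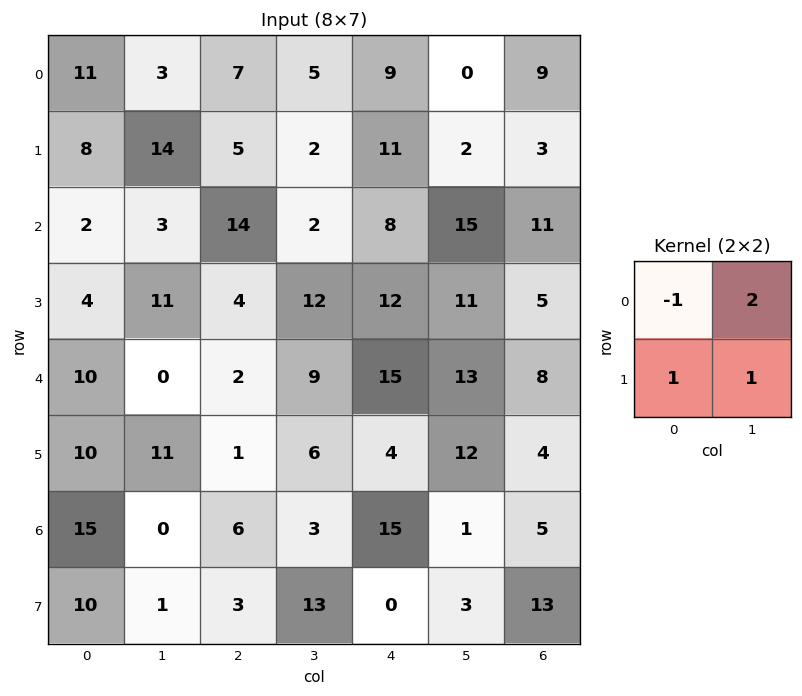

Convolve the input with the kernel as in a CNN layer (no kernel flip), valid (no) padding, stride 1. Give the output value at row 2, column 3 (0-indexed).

38

The receptive field on the input at this output position is [2 8 / 12 12]. Elementwise product with the kernel and sum: 2·-1 + 8·2 + 12·1 + 12·1.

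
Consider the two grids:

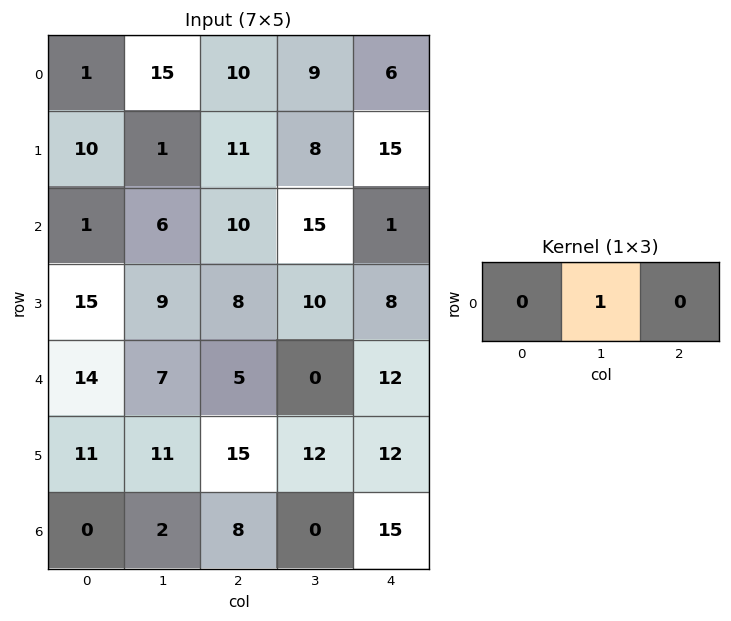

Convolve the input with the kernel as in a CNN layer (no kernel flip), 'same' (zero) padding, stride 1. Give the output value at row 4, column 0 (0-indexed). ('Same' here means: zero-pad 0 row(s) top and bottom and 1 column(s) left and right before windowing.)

The receptive field on the zero-padded input at this output position is [0 14 7]. Elementwise product with the kernel and sum: 14·1.

14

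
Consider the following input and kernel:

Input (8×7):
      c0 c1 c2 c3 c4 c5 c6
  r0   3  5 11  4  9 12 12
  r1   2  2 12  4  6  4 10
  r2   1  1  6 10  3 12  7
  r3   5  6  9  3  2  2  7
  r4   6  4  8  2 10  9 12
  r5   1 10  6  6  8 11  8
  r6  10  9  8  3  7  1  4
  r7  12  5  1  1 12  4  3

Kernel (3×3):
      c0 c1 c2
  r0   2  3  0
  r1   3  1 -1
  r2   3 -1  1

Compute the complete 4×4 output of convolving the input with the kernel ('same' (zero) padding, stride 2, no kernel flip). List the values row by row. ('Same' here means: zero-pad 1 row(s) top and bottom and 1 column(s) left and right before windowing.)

-2 20 19 50
7 51 56 80
26 87 40 89
-3 85 46 62

Output[0,0]: The receptive field on the zero-padded input at this output position is [0 0 0 / 0 3 5 / 0 2 2]. Elementwise product with the kernel and sum: 0·2 + 0·3 + 0·3 + 3·1 + 5·-1 + 0·3 + 2·-1 + 2·1.
Output[0,1]: The receptive field on the zero-padded input at this output position is [0 0 0 / 5 11 4 / 2 12 4]. Elementwise product with the kernel and sum: 0·2 + 0·3 + 5·3 + 11·1 + 4·-1 + 2·3 + 12·-1 + 4·1.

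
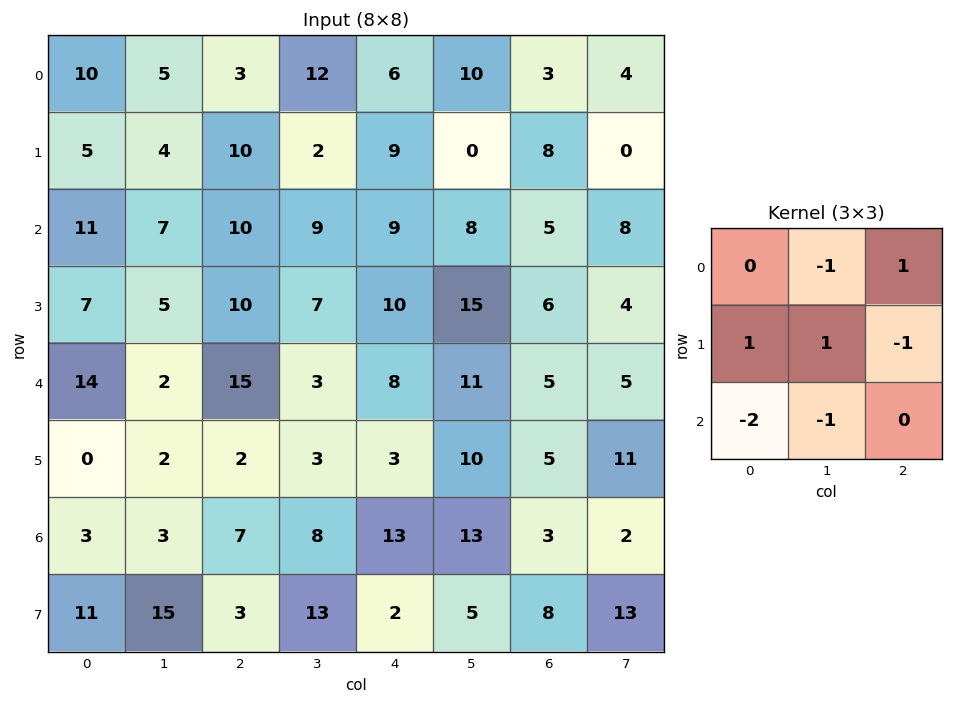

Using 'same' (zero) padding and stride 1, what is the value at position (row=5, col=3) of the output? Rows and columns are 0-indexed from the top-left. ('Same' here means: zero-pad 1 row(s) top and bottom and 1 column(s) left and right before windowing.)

-15

The receptive field on the zero-padded input at this output position is [15 3 8 / 2 3 3 / 7 8 13]. Elementwise product with the kernel and sum: 3·-1 + 8·1 + 2·1 + 3·1 + 3·-1 + 7·-2 + 8·-1.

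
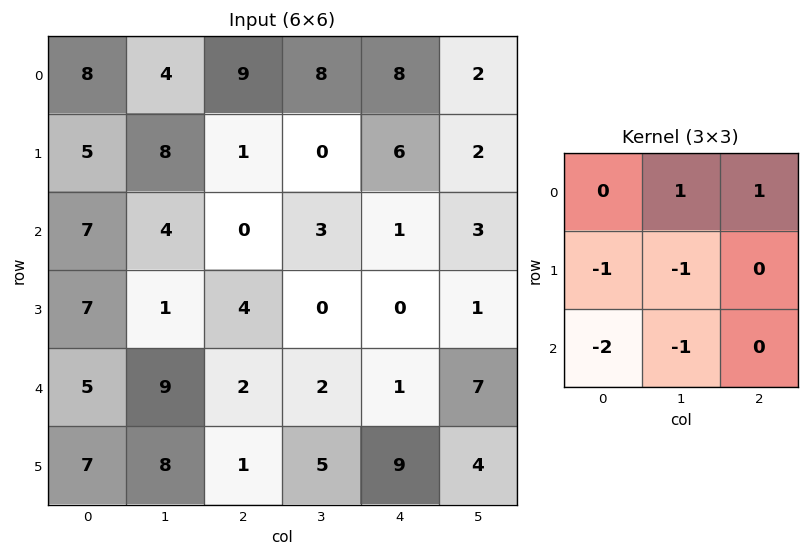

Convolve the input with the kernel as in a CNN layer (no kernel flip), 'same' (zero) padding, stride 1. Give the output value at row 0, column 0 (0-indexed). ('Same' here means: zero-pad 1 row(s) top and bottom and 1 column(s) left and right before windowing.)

The receptive field on the zero-padded input at this output position is [0 0 0 / 0 8 4 / 0 5 8]. Elementwise product with the kernel and sum: 0·1 + 0·1 + 0·-1 + 8·-1 + 0·-2 + 5·-1.

-13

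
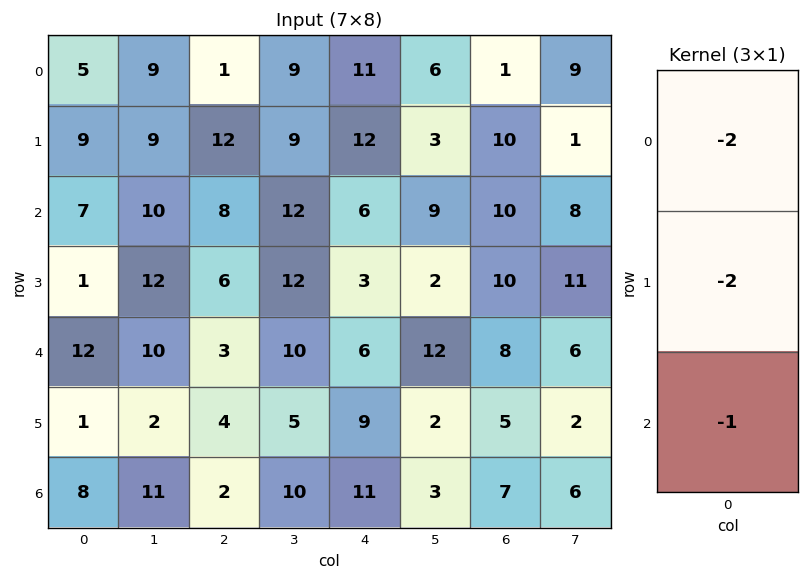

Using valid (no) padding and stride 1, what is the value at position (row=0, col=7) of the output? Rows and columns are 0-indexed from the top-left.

The receptive field on the input at this output position is [9 / 1 / 8]. Elementwise product with the kernel and sum: 9·-2 + 1·-2 + 8·-1.

-28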